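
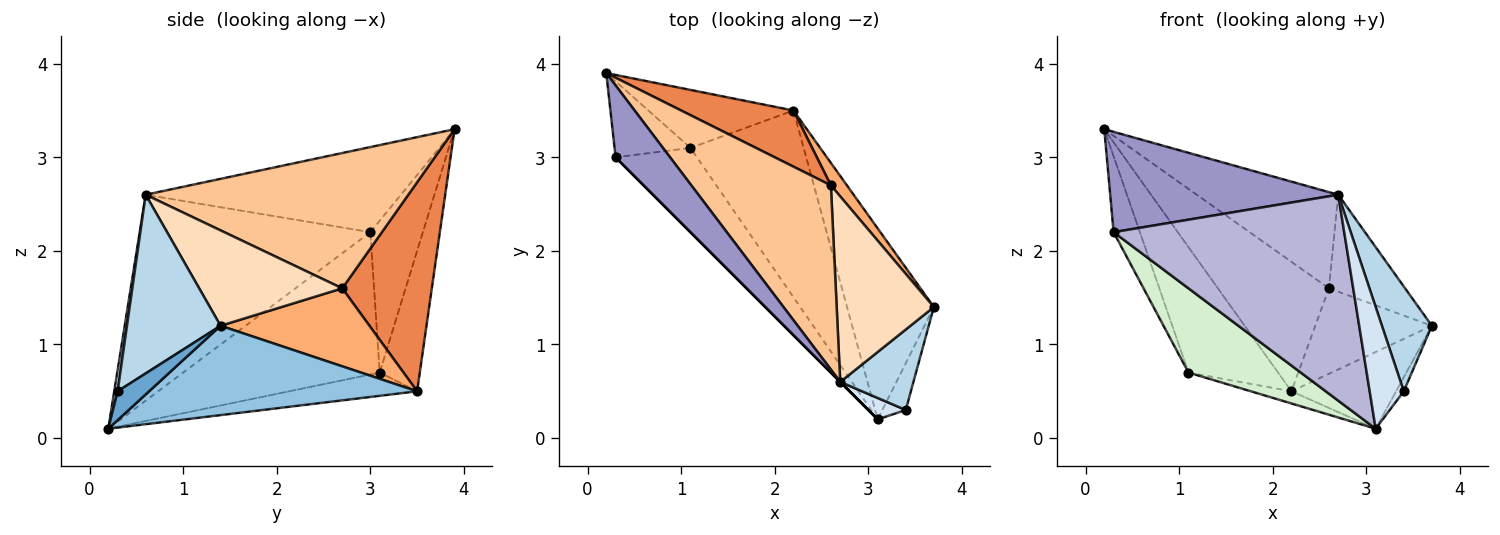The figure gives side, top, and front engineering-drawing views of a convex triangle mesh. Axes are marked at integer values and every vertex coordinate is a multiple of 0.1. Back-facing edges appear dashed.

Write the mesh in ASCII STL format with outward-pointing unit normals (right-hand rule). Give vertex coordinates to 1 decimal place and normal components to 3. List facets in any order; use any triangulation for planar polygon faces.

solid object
 facet normal 0.763 0.186 -0.619
  outer loop
   vertex 3.4 0.3 0.5
   vertex 3.1 0.2 0.1
   vertex 3.7 1.4 1.2
  endloop
 endfacet
 facet normal 0.691 0.270 -0.671
  outer loop
   vertex 2.2 3.5 0.5
   vertex 3.7 1.4 1.2
   vertex 3.1 0.2 0.1
  endloop
 endfacet
 facet normal 0.830 -0.443 0.340
  outer loop
   vertex 2.7 0.6 2.6
   vertex 3.4 0.3 0.5
   vertex 3.7 1.4 1.2
  endloop
 endfacet
 facet normal 0.097 -0.980 0.172
  outer loop
   vertex 2.7 0.6 2.6
   vertex 3.1 0.2 0.1
   vertex 3.4 0.3 0.5
  endloop
 endfacet
 facet normal 0.595 0.737 0.320
  outer loop
   vertex 2.6 2.7 1.6
   vertex 2.2 3.5 0.5
   vertex 0.2 3.9 3.3
  endloop
 endfacet
 facet normal 0.777 0.608 0.160
  outer loop
   vertex 2.6 2.7 1.6
   vertex 3.7 1.4 1.2
   vertex 2.2 3.5 0.5
  endloop
 endfacet
 facet normal 0.652 0.351 0.672
  outer loop
   vertex 2.6 2.7 1.6
   vertex 0.2 3.9 3.3
   vertex 2.7 0.6 2.6
  endloop
 endfacet
 facet normal 0.656 0.350 0.669
  outer loop
   vertex 2.6 2.7 1.6
   vertex 2.7 0.6 2.6
   vertex 3.7 1.4 1.2
  endloop
 endfacet
 facet normal -0.376 0.841 -0.389
  outer loop
   vertex 1.1 3.1 0.7
   vertex 0.2 3.9 3.3
   vertex 2.2 3.5 0.5
  endloop
 endfacet
 facet normal -0.201 0.064 -0.978
  outer loop
   vertex 1.1 3.1 0.7
   vertex 2.2 3.5 0.5
   vertex 3.1 0.2 0.1
  endloop
 endfacet
 facet normal -0.816 0.408 -0.408
  outer loop
   vertex 0.3 3.0 2.2
   vertex 0.2 3.9 3.3
   vertex 1.1 3.1 0.7
  endloop
 endfacet
 facet normal -0.778 -0.444 -0.444
  outer loop
   vertex 0.3 3.0 2.2
   vertex 1.1 3.1 0.7
   vertex 3.1 0.2 0.1
  endloop
 endfacet
 facet normal -0.673 -0.601 0.431
  outer loop
   vertex 0.3 3.0 2.2
   vertex 2.7 0.6 2.6
   vertex 0.2 3.9 3.3
  endloop
 endfacet
 facet normal -0.707 -0.707 0.000
  outer loop
   vertex 0.3 3.0 2.2
   vertex 3.1 0.2 0.1
   vertex 2.7 0.6 2.6
  endloop
 endfacet
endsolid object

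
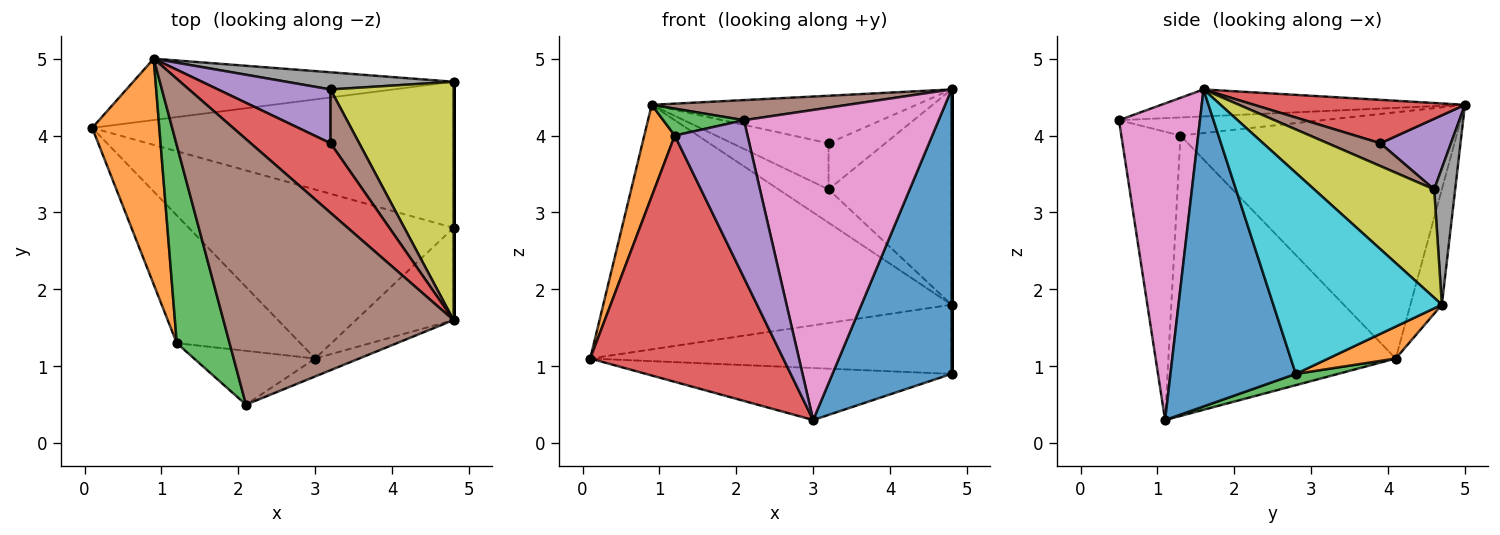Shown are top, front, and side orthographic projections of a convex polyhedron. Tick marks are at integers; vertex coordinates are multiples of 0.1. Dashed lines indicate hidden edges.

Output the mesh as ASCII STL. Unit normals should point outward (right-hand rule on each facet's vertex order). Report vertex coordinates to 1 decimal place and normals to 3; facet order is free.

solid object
 facet normal -0.087 0.966 -0.242
  outer loop
   vertex 0.9 5.0 4.4
   vertex 4.8 4.7 1.8
   vertex 0.1 4.1 1.1
  endloop
 endfacet
 facet normal -0.959 -0.106 0.261
  outer loop
   vertex 1.2 1.3 4.0
   vertex 0.9 5.0 4.4
   vertex 0.1 4.1 1.1
  endloop
 endfacet
 facet normal -0.322 -0.128 0.938
  outer loop
   vertex 1.2 1.3 4.0
   vertex 2.1 0.5 4.2
   vertex 0.9 5.0 4.4
  endloop
 endfacet
 facet normal -0.723 -0.614 -0.318
  outer loop
   vertex 1.2 1.3 4.0
   vertex 0.1 4.1 1.1
   vertex 3.0 1.1 0.3
  endloop
 endfacet
 facet normal -0.610 -0.750 -0.256
  outer loop
   vertex 1.2 1.3 4.0
   vertex 3.0 1.1 0.3
   vertex 2.1 0.5 4.2
  endloop
 endfacet
 facet normal -0.116 -0.075 0.990
  outer loop
   vertex 4.8 1.6 4.6
   vertex 0.9 5.0 4.4
   vertex 2.1 0.5 4.2
  endloop
 endfacet
 facet normal 0.384 -0.922 -0.053
  outer loop
   vertex 4.8 1.6 4.6
   vertex 2.1 0.5 4.2
   vertex 3.0 1.1 0.3
  endloop
 endfacet
 facet normal 0.350 0.833 0.429
  outer loop
   vertex 3.2 4.6 3.3
   vertex 4.8 4.7 1.8
   vertex 0.9 5.0 4.4
  endloop
 endfacet
 facet normal 0.547 0.561 0.621
  outer loop
   vertex 3.2 4.6 3.3
   vertex 4.8 1.6 4.6
   vertex 4.8 4.7 1.8
  endloop
 endfacet
 facet normal 1.000 0.000 0.000
  outer loop
   vertex 4.8 2.8 0.9
   vertex 4.8 4.7 1.8
   vertex 4.8 1.6 4.6
  endloop
 endfacet
 facet normal 0.708 -0.672 -0.218
  outer loop
   vertex 4.8 2.8 0.9
   vertex 4.8 1.6 4.6
   vertex 3.0 1.1 0.3
  endloop
 endfacet
 facet normal 0.080 0.427 -0.901
  outer loop
   vertex 4.8 2.8 0.9
   vertex 0.1 4.1 1.1
   vertex 4.8 4.7 1.8
  endloop
 endfacet
 facet normal 0.041 0.294 -0.955
  outer loop
   vertex 4.8 2.8 0.9
   vertex 3.0 1.1 0.3
   vertex 0.1 4.1 1.1
  endloop
 endfacet
 facet normal 0.410 0.514 0.753
  outer loop
   vertex 3.2 3.9 3.9
   vertex 0.9 5.0 4.4
   vertex 4.8 1.6 4.6
  endloop
 endfacet
 facet normal 0.430 0.588 0.685
  outer loop
   vertex 3.2 3.9 3.9
   vertex 3.2 4.6 3.3
   vertex 0.9 5.0 4.4
  endloop
 endfacet
 facet normal 0.517 0.557 0.650
  outer loop
   vertex 3.2 3.9 3.9
   vertex 4.8 1.6 4.6
   vertex 3.2 4.6 3.3
  endloop
 endfacet
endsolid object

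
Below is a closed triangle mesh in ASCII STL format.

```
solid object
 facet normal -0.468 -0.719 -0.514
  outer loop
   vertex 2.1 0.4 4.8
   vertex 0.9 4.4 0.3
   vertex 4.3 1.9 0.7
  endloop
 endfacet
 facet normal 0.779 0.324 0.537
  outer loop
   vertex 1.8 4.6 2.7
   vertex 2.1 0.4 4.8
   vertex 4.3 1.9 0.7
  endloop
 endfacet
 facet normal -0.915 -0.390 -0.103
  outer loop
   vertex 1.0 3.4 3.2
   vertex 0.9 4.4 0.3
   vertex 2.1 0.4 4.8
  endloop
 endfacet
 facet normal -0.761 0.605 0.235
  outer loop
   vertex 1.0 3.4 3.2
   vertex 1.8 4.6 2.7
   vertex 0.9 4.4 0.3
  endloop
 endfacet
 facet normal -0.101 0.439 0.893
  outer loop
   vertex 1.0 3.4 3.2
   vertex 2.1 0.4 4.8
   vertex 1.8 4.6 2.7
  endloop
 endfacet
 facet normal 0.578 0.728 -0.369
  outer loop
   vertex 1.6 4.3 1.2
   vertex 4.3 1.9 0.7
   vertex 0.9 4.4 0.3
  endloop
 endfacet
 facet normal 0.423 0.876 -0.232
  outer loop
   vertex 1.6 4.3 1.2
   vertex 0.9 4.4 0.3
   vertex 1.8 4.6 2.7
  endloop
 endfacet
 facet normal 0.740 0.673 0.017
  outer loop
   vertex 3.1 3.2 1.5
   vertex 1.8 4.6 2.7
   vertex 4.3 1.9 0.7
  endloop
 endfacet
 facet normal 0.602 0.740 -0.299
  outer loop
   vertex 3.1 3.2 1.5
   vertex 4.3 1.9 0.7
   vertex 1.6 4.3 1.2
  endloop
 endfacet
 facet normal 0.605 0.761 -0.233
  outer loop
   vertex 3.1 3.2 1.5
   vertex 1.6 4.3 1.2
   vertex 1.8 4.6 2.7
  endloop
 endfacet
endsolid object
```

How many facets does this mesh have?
10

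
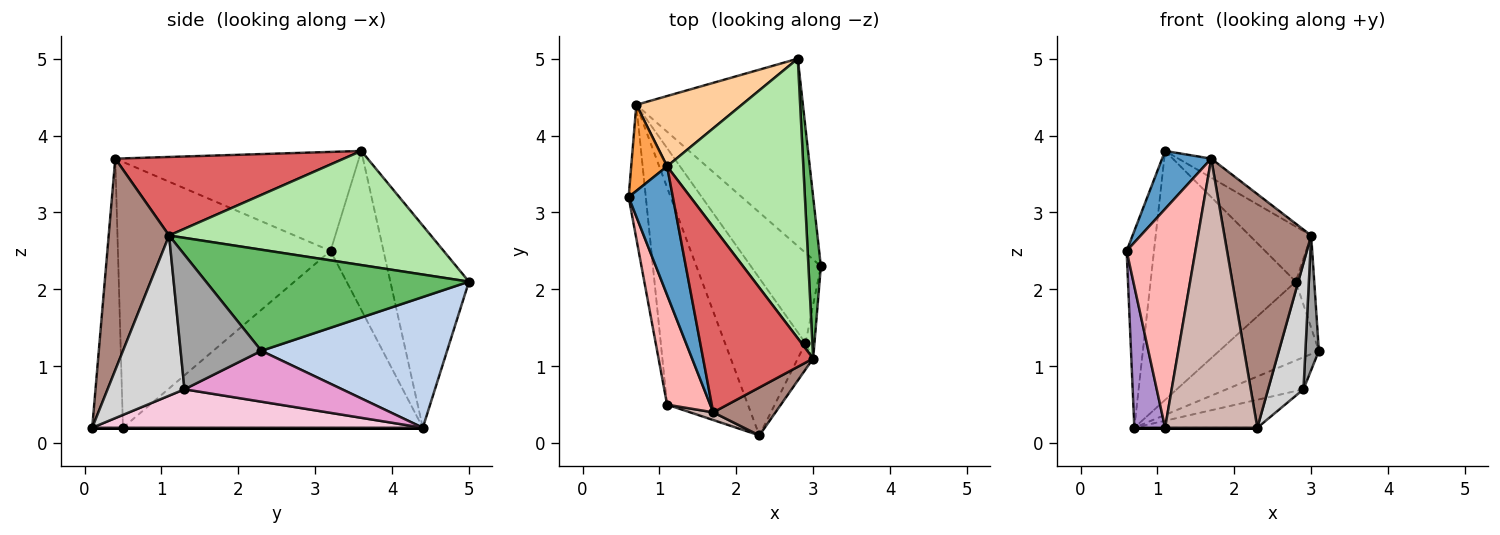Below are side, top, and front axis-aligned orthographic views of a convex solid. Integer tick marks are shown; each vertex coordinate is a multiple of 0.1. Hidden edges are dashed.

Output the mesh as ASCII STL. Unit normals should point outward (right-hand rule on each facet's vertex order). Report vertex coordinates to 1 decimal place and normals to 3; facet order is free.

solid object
 facet normal -0.898 -0.181 0.401
  outer loop
   vertex 1.7 0.4 3.7
   vertex 1.1 3.6 3.8
   vertex 0.6 3.2 2.5
  endloop
 endfacet
 facet normal 0.586 0.314 -0.747
  outer loop
   vertex 0.7 4.4 0.2
   vertex 2.8 5.0 2.1
   vertex 3.1 2.3 1.2
  endloop
 endfacet
 facet normal -0.871 0.450 0.197
  outer loop
   vertex 0.7 4.4 0.2
   vertex 0.6 3.2 2.5
   vertex 1.1 3.6 3.8
  endloop
 endfacet
 facet normal -0.462 0.854 0.241
  outer loop
   vertex 0.7 4.4 0.2
   vertex 1.1 3.6 3.8
   vertex 2.8 5.0 2.1
  endloop
 endfacet
 facet normal 0.990 0.069 0.122
  outer loop
   vertex 3.0 1.1 2.7
   vertex 3.1 2.3 1.2
   vertex 2.8 5.0 2.1
  endloop
 endfacet
 facet normal 0.635 0.149 0.758
  outer loop
   vertex 3.0 1.1 2.7
   vertex 2.8 5.0 2.1
   vertex 1.1 3.6 3.8
  endloop
 endfacet
 facet normal 0.579 0.083 0.811
  outer loop
   vertex 3.0 1.1 2.7
   vertex 1.1 3.6 3.8
   vertex 1.7 0.4 3.7
  endloop
 endfacet
 facet normal -0.940 -0.304 0.153
  outer loop
   vertex 1.1 0.5 0.2
   vertex 1.7 0.4 3.7
   vertex 0.6 3.2 2.5
  endloop
 endfacet
 facet normal -0.990 -0.102 -0.096
  outer loop
   vertex 1.1 0.5 0.2
   vertex 0.6 3.2 2.5
   vertex 0.7 4.4 0.2
  endloop
 endfacet
 facet normal 0.000 0.000 -1.000
  outer loop
   vertex 2.3 0.1 0.2
   vertex 1.1 0.5 0.2
   vertex 0.7 4.4 0.2
  endloop
 endfacet
 facet normal 0.563 -0.809 0.166
  outer loop
   vertex 2.3 0.1 0.2
   vertex 3.0 1.1 2.7
   vertex 1.7 0.4 3.7
  endloop
 endfacet
 facet normal -0.316 -0.948 0.027
  outer loop
   vertex 2.3 0.1 0.2
   vertex 1.7 0.4 3.7
   vertex 1.1 0.5 0.2
  endloop
 endfacet
 facet normal 0.565 0.276 -0.778
  outer loop
   vertex 2.9 1.3 0.7
   vertex 0.7 4.4 0.2
   vertex 3.1 2.3 1.2
  endloop
 endfacet
 facet normal 0.426 0.158 -0.891
  outer loop
   vertex 2.9 1.3 0.7
   vertex 2.3 0.1 0.2
   vertex 0.7 4.4 0.2
  endloop
 endfacet
 facet normal 0.984 -0.164 -0.066
  outer loop
   vertex 2.9 1.3 0.7
   vertex 3.1 2.3 1.2
   vertex 3.0 1.1 2.7
  endloop
 endfacet
 facet normal 0.905 -0.416 -0.087
  outer loop
   vertex 2.9 1.3 0.7
   vertex 3.0 1.1 2.7
   vertex 2.3 0.1 0.2
  endloop
 endfacet
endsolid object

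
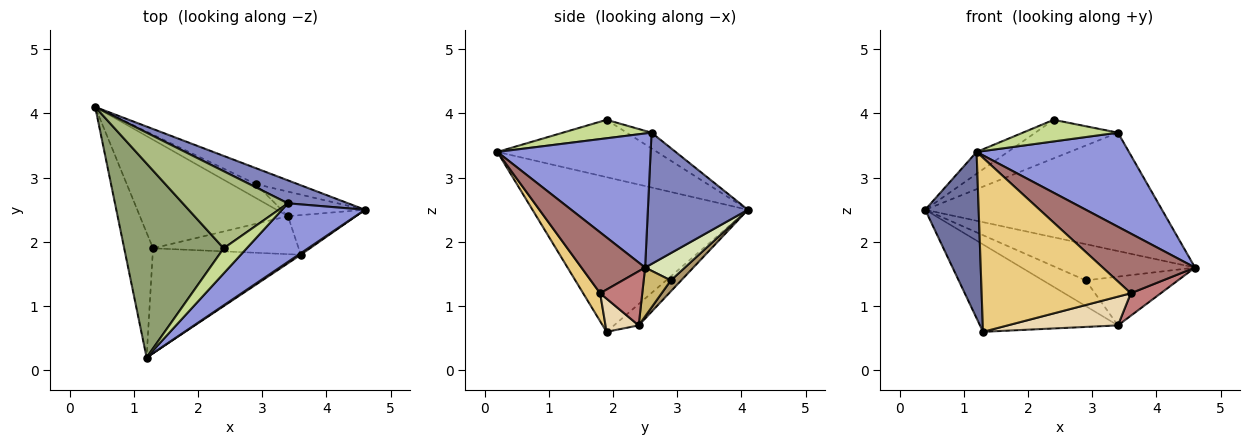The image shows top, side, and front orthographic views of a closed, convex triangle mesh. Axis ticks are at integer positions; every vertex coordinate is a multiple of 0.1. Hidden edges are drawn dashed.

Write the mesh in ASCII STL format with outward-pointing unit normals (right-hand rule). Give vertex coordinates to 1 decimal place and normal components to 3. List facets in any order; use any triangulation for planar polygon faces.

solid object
 facet normal -0.955 -0.237 -0.178
  outer loop
   vertex 1.3 1.9 0.6
   vertex 1.2 0.2 3.4
   vertex 0.4 4.1 2.5
  endloop
 endfacet
 facet normal 0.383 0.907 0.176
  outer loop
   vertex 3.4 2.6 3.7
   vertex 4.6 2.5 1.6
   vertex 0.4 4.1 2.5
  endloop
 endfacet
 facet normal 0.649 -0.646 0.402
  outer loop
   vertex 3.4 2.6 3.7
   vertex 1.2 0.2 3.4
   vertex 4.6 2.5 1.6
  endloop
 endfacet
 facet normal -0.111 0.623 -0.774
  outer loop
   vertex 3.4 2.4 0.7
   vertex 1.3 1.9 0.6
   vertex 0.4 4.1 2.5
  endloop
 endfacet
 facet normal -0.497 0.097 0.862
  outer loop
   vertex 2.4 1.9 3.9
   vertex 0.4 4.1 2.5
   vertex 1.2 0.2 3.4
  endloop
 endfacet
 facet normal -0.133 0.443 0.886
  outer loop
   vertex 2.4 1.9 3.9
   vertex 3.4 2.6 3.7
   vertex 0.4 4.1 2.5
  endloop
 endfacet
 facet normal 0.520 -0.557 0.648
  outer loop
   vertex 2.4 1.9 3.9
   vertex 1.2 0.2 3.4
   vertex 3.4 2.6 3.7
  endloop
 endfacet
 facet normal 0.254 0.886 -0.389
  outer loop
   vertex 2.9 2.9 1.4
   vertex 0.4 4.1 2.5
   vertex 4.6 2.5 1.6
  endloop
 endfacet
 facet normal 0.208 0.860 -0.466
  outer loop
   vertex 2.9 2.9 1.4
   vertex 3.4 2.4 0.7
   vertex 0.4 4.1 2.5
  endloop
 endfacet
 facet normal 0.254 0.864 -0.435
  outer loop
   vertex 2.9 2.9 1.4
   vertex 4.6 2.5 1.6
   vertex 3.4 2.4 0.7
  endloop
 endfacet
 facet normal 0.097 -0.852 -0.514
  outer loop
   vertex 3.6 1.8 1.2
   vertex 1.2 0.2 3.4
   vertex 1.3 1.9 0.6
  endloop
 endfacet
 facet normal 0.179 -0.594 -0.784
  outer loop
   vertex 3.6 1.8 1.2
   vertex 1.3 1.9 0.6
   vertex 3.4 2.4 0.7
  endloop
 endfacet
 facet normal 0.568 -0.823 0.021
  outer loop
   vertex 3.6 1.8 1.2
   vertex 4.6 2.5 1.6
   vertex 1.2 0.2 3.4
  endloop
 endfacet
 facet normal 0.570 -0.406 -0.715
  outer loop
   vertex 3.6 1.8 1.2
   vertex 3.4 2.4 0.7
   vertex 4.6 2.5 1.6
  endloop
 endfacet
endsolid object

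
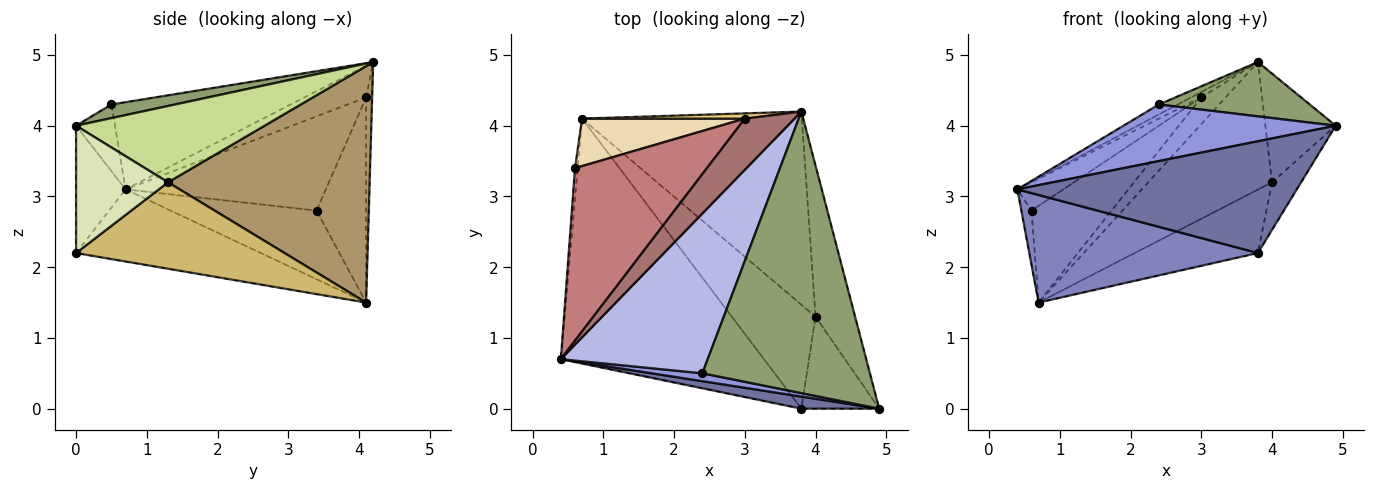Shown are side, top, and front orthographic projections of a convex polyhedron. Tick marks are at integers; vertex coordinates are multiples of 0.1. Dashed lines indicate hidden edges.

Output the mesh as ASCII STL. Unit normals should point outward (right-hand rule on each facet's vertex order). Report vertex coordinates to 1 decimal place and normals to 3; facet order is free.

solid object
 facet normal -0.174 -0.979 0.106
  outer loop
   vertex 3.8 0.0 2.2
   vertex 4.9 0.0 4.0
   vertex 0.4 0.7 3.1
  endloop
 endfacet
 facet normal -0.309 -0.382 -0.871
  outer loop
   vertex 3.8 0.0 2.2
   vertex 0.4 0.7 3.1
   vertex 0.7 4.1 1.5
  endloop
 endfacet
 facet normal -0.179 -0.975 0.135
  outer loop
   vertex 2.4 0.5 4.3
   vertex 0.4 0.7 3.1
   vertex 4.9 0.0 4.0
  endloop
 endfacet
 facet normal -0.510 0.054 0.859
  outer loop
   vertex 2.4 0.5 4.3
   vertex 3.8 4.2 4.9
   vertex 0.4 0.7 3.1
  endloop
 endfacet
 facet normal 0.080 -0.189 0.979
  outer loop
   vertex 2.4 0.5 4.3
   vertex 4.9 0.0 4.0
   vertex 3.8 4.2 4.9
  endloop
 endfacet
 facet normal -0.997 0.069 -0.039
  outer loop
   vertex 0.6 3.4 2.8
   vertex 0.7 4.1 1.5
   vertex 0.4 0.7 3.1
  endloop
 endfacet
 facet normal 0.843 0.314 -0.437
  outer loop
   vertex 4.0 1.3 3.2
   vertex 3.8 4.2 4.9
   vertex 4.9 0.0 4.0
  endloop
 endfacet
 facet normal 0.824 0.261 -0.503
  outer loop
   vertex 4.0 1.3 3.2
   vertex 4.9 0.0 4.0
   vertex 3.8 0.0 2.2
  endloop
 endfacet
 facet normal 0.668 0.410 -0.621
  outer loop
   vertex 4.0 1.3 3.2
   vertex 0.7 4.1 1.5
   vertex 3.8 4.2 4.9
  endloop
 endfacet
 facet normal 0.661 0.391 -0.640
  outer loop
   vertex 4.0 1.3 3.2
   vertex 3.8 0.0 2.2
   vertex 0.7 4.1 1.5
  endloop
 endfacet
 facet normal -0.236 0.953 0.187
  outer loop
   vertex 3.0 4.1 4.4
   vertex 3.8 4.2 4.9
   vertex 0.7 4.1 1.5
  endloop
 endfacet
 facet normal -0.486 0.785 0.385
  outer loop
   vertex 3.0 4.1 4.4
   vertex 0.7 4.1 1.5
   vertex 0.6 3.4 2.8
  endloop
 endfacet
 facet normal -0.536 0.089 0.840
  outer loop
   vertex 3.0 4.1 4.4
   vertex 0.4 0.7 3.1
   vertex 3.8 4.2 4.9
  endloop
 endfacet
 facet normal -0.576 0.132 0.806
  outer loop
   vertex 3.0 4.1 4.4
   vertex 0.6 3.4 2.8
   vertex 0.4 0.7 3.1
  endloop
 endfacet
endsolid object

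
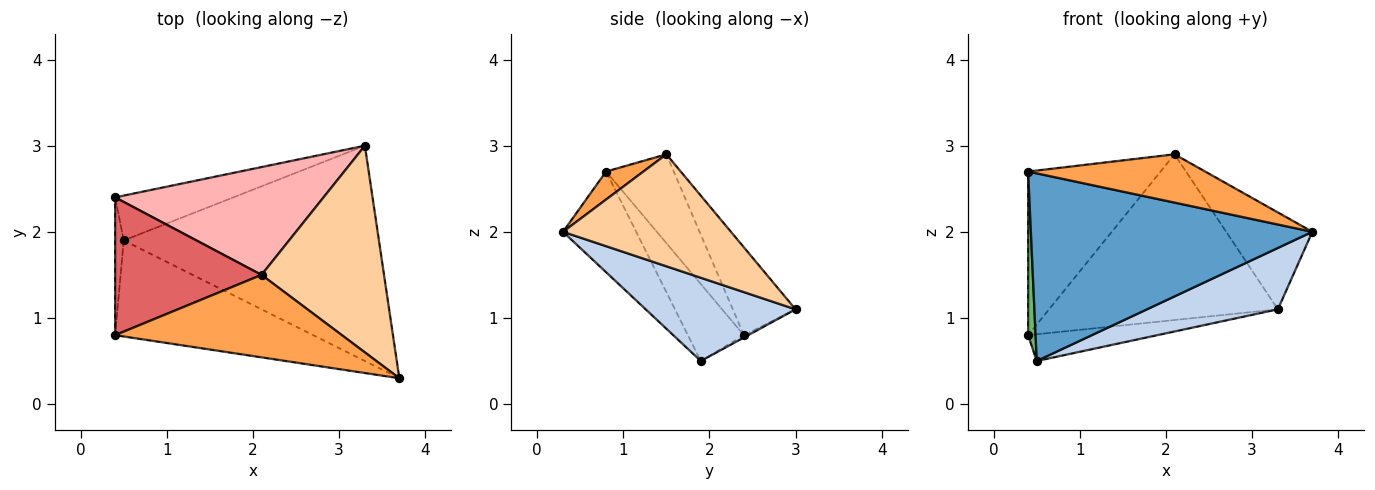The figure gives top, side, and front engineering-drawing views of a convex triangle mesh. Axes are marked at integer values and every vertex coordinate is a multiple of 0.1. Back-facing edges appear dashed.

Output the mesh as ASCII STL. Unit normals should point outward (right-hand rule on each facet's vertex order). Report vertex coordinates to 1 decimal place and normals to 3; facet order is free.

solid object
 facet normal -0.226 -0.867 -0.444
  outer loop
   vertex 0.5 1.9 0.5
   vertex 3.7 0.3 2.0
   vertex 0.4 0.8 2.7
  endloop
 endfacet
 facet normal 0.299 -0.262 -0.918
  outer loop
   vertex 0.5 1.9 0.5
   vertex 3.3 3.0 1.1
   vertex 3.7 0.3 2.0
  endloop
 endfacet
 facet normal 0.106 -0.502 0.858
  outer loop
   vertex 2.1 1.5 2.9
   vertex 0.4 0.8 2.7
   vertex 3.7 0.3 2.0
  endloop
 endfacet
 facet normal 0.638 0.327 0.698
  outer loop
   vertex 2.1 1.5 2.9
   vertex 3.7 0.3 2.0
   vertex 3.3 3.0 1.1
  endloop
 endfacet
 facet normal -0.985 -0.131 -0.110
  outer loop
   vertex 0.4 2.4 0.8
   vertex 0.5 1.9 0.5
   vertex 0.4 0.8 2.7
  endloop
 endfacet
 facet normal -0.017 0.512 -0.859
  outer loop
   vertex 0.4 2.4 0.8
   vertex 3.3 3.0 1.1
   vertex 0.5 1.9 0.5
  endloop
 endfacet
 facet normal -0.364 0.712 0.600
  outer loop
   vertex 0.4 2.4 0.8
   vertex 0.4 0.8 2.7
   vertex 2.1 1.5 2.9
  endloop
 endfacet
 facet normal -0.224 0.817 0.531
  outer loop
   vertex 0.4 2.4 0.8
   vertex 2.1 1.5 2.9
   vertex 3.3 3.0 1.1
  endloop
 endfacet
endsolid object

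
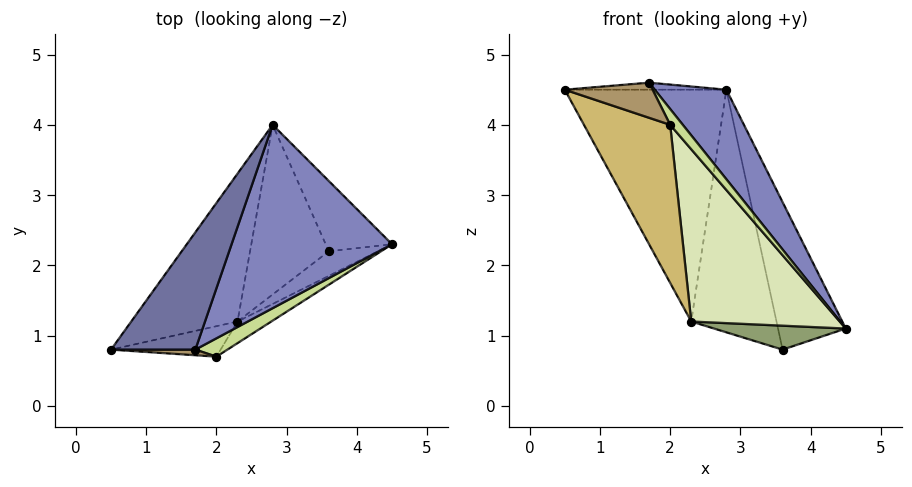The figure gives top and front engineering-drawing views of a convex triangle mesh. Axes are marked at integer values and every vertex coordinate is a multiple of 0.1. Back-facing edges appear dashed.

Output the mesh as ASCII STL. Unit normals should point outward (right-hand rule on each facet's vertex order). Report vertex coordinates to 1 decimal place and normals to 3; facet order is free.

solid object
 facet normal -0.083 0.060 0.995
  outer loop
   vertex 1.7 0.8 4.6
   vertex 2.8 4.0 4.5
   vertex 0.5 0.8 4.5
  endloop
 endfacet
 facet normal 0.805 -0.260 0.533
  outer loop
   vertex 1.7 0.8 4.6
   vertex 4.5 2.3 1.1
   vertex 2.8 4.0 4.5
  endloop
 endfacet
 facet normal -0.761 0.547 -0.349
  outer loop
   vertex 2.3 1.2 1.2
   vertex 0.5 0.8 4.5
   vertex 2.8 4.0 4.5
  endloop
 endfacet
 facet normal 0.043 0.902 -0.430
  outer loop
   vertex 3.6 2.2 0.8
   vertex 2.8 4.0 4.5
   vertex 4.5 2.3 1.1
  endloop
 endfacet
 facet normal 0.302 -0.665 -0.683
  outer loop
   vertex 3.6 2.2 0.8
   vertex 4.5 2.3 1.1
   vertex 2.3 1.2 1.2
  endloop
 endfacet
 facet normal -0.628 0.638 -0.446
  outer loop
   vertex 3.6 2.2 0.8
   vertex 2.3 1.2 1.2
   vertex 2.8 4.0 4.5
  endloop
 endfacet
 facet normal 0.792 -0.399 0.462
  outer loop
   vertex 2.0 0.7 4.0
   vertex 4.5 2.3 1.1
   vertex 1.7 0.8 4.6
  endloop
 endfacet
 facet normal 0.440 -0.891 -0.112
  outer loop
   vertex 2.0 0.7 4.0
   vertex 2.3 1.2 1.2
   vertex 4.5 2.3 1.1
  endloop
 endfacet
 facet normal -0.013 -0.987 0.158
  outer loop
   vertex 2.0 0.7 4.0
   vertex 1.7 0.8 4.6
   vertex 0.5 0.8 4.5
  endloop
 endfacet
 facet normal -0.127 -0.974 -0.188
  outer loop
   vertex 2.0 0.7 4.0
   vertex 0.5 0.8 4.5
   vertex 2.3 1.2 1.2
  endloop
 endfacet
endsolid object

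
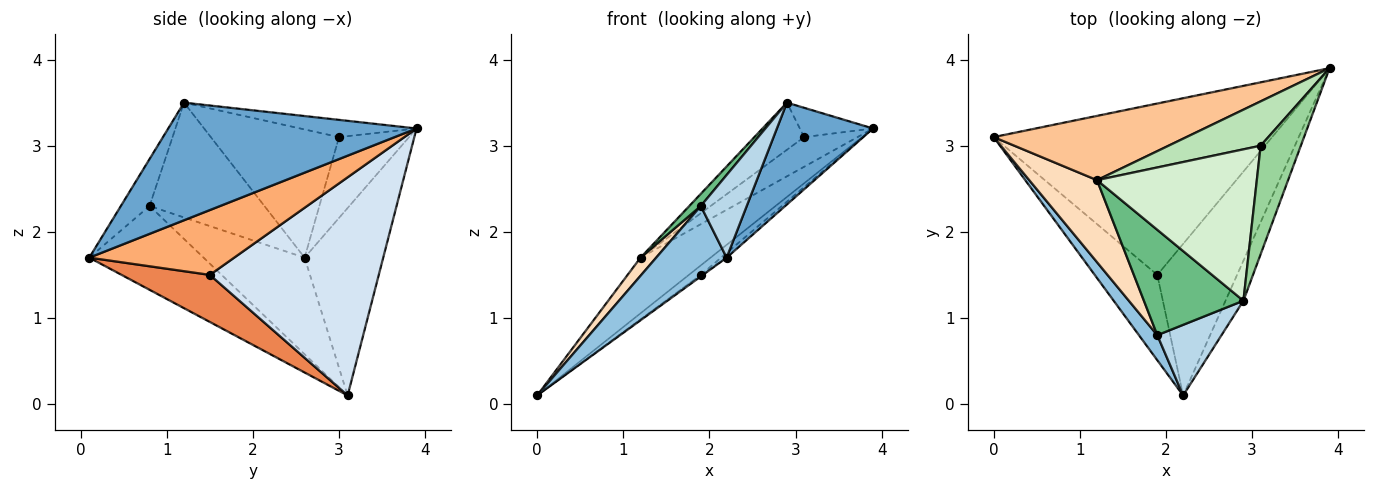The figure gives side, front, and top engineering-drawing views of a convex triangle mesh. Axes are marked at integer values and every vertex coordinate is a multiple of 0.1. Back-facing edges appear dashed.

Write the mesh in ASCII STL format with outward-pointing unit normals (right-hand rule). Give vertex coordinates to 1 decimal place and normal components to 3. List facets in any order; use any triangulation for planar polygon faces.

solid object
 facet normal 0.923 -0.358 -0.141
  outer loop
   vertex 2.9 1.2 3.5
   vertex 2.2 0.1 1.7
   vertex 3.9 3.9 3.2
  endloop
 endfacet
 facet normal -0.837 -0.516 0.183
  outer loop
   vertex 1.9 0.8 2.3
   vertex 0.0 3.1 0.1
   vertex 2.2 0.1 1.7
  endloop
 endfacet
 facet normal -0.429 -0.687 0.587
  outer loop
   vertex 1.9 0.8 2.3
   vertex 2.2 0.1 1.7
   vertex 2.9 1.2 3.5
  endloop
 endfacet
 facet normal 0.616 0.044 -0.786
  outer loop
   vertex 1.9 1.5 1.5
   vertex 0.0 3.1 0.1
   vertex 3.9 3.9 3.2
  endloop
 endfacet
 facet normal 0.601 0.015 -0.799
  outer loop
   vertex 1.9 1.5 1.5
   vertex 2.2 0.1 1.7
   vertex 0.0 3.1 0.1
  endloop
 endfacet
 facet normal 0.630 0.024 -0.776
  outer loop
   vertex 1.9 1.5 1.5
   vertex 3.9 3.9 3.2
   vertex 2.2 0.1 1.7
  endloop
 endfacet
 facet normal -0.592 0.527 0.609
  outer loop
   vertex 1.2 2.6 1.7
   vertex 3.9 3.9 3.2
   vertex 0.0 3.1 0.1
  endloop
 endfacet
 facet normal -0.812 -0.126 0.570
  outer loop
   vertex 1.2 2.6 1.7
   vertex 0.0 3.1 0.1
   vertex 1.9 0.8 2.3
  endloop
 endfacet
 facet normal -0.754 -0.075 0.653
  outer loop
   vertex 1.2 2.6 1.7
   vertex 1.9 0.8 2.3
   vertex 2.9 1.2 3.5
  endloop
 endfacet
 facet normal -0.382 0.241 0.892
  outer loop
   vertex 3.1 3.0 3.1
   vertex 2.9 1.2 3.5
   vertex 3.9 3.9 3.2
  endloop
 endfacet
 facet normal -0.589 0.449 0.671
  outer loop
   vertex 3.1 3.0 3.1
   vertex 3.9 3.9 3.2
   vertex 1.2 2.6 1.7
  endloop
 endfacet
 facet normal -0.608 0.236 0.758
  outer loop
   vertex 3.1 3.0 3.1
   vertex 1.2 2.6 1.7
   vertex 2.9 1.2 3.5
  endloop
 endfacet
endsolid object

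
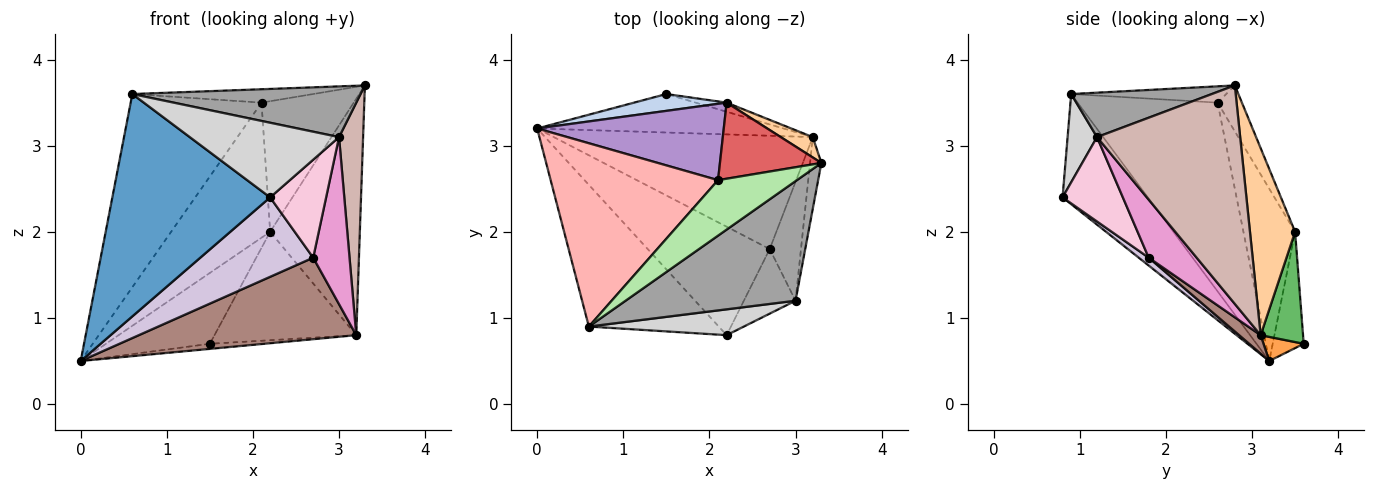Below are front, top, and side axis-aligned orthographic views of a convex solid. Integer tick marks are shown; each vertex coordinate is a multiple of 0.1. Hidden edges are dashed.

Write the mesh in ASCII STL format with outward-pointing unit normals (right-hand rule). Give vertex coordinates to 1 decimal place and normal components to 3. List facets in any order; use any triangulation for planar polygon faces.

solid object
 facet normal -0.415 -0.767 -0.489
  outer loop
   vertex 0.6 0.9 3.6
   vertex 0.0 3.2 0.5
   vertex 2.2 0.8 2.4
  endloop
 endfacet
 facet normal -0.279 0.934 0.222
  outer loop
   vertex 2.2 3.5 2.0
   vertex 1.5 3.6 0.7
   vertex 0.0 3.2 0.5
  endloop
 endfacet
 facet normal 0.097 0.131 -0.987
  outer loop
   vertex 3.2 3.1 0.8
   vertex 0.0 3.2 0.5
   vertex 1.5 3.6 0.7
  endloop
 endfacet
 facet normal 0.448 0.891 0.077
  outer loop
   vertex 3.2 3.1 0.8
   vertex 2.2 3.5 2.0
   vertex 3.3 2.8 3.7
  endloop
 endfacet
 facet normal 0.286 0.955 -0.080
  outer loop
   vertex 3.2 3.1 0.8
   vertex 1.5 3.6 0.7
   vertex 2.2 3.5 2.0
  endloop
 endfacet
 facet normal -0.197 0.230 0.953
  outer loop
   vertex 2.1 2.6 3.5
   vertex 0.6 0.9 3.6
   vertex 3.3 2.8 3.7
  endloop
 endfacet
 facet normal -0.222 0.843 0.491
  outer loop
   vertex 2.1 2.6 3.5
   vertex 3.3 2.8 3.7
   vertex 2.2 3.5 2.0
  endloop
 endfacet
 facet normal -0.613 0.573 0.544
  outer loop
   vertex 2.1 2.6 3.5
   vertex 0.0 3.2 0.5
   vertex 0.6 0.9 3.6
  endloop
 endfacet
 facet normal -0.414 0.793 0.448
  outer loop
   vertex 2.1 2.6 3.5
   vertex 2.2 3.5 2.0
   vertex 0.0 3.2 0.5
  endloop
 endfacet
 facet normal 0.052 -0.590 -0.806
  outer loop
   vertex 2.7 1.8 1.7
   vertex 2.2 0.8 2.4
   vertex 0.0 3.2 0.5
  endloop
 endfacet
 facet normal 0.058 -0.583 -0.810
  outer loop
   vertex 2.7 1.8 1.7
   vertex 0.0 3.2 0.5
   vertex 3.2 3.1 0.8
  endloop
 endfacet
 facet normal 0.985 -0.166 -0.051
  outer loop
   vertex 3.0 1.2 3.1
   vertex 3.2 3.1 0.8
   vertex 3.3 2.8 3.7
  endloop
 endfacet
 facet normal 0.732 -0.555 -0.395
  outer loop
   vertex 3.0 1.2 3.1
   vertex 2.7 1.8 1.7
   vertex 3.2 3.1 0.8
  endloop
 endfacet
 facet normal 0.669 -0.621 -0.409
  outer loop
   vertex 3.0 1.2 3.1
   vertex 2.2 0.8 2.4
   vertex 2.7 1.8 1.7
  endloop
 endfacet
 facet normal 0.234 -0.380 0.895
  outer loop
   vertex 3.0 1.2 3.1
   vertex 3.3 2.8 3.7
   vertex 0.6 0.9 3.6
  endloop
 endfacet
 facet normal 0.183 -0.929 0.322
  outer loop
   vertex 3.0 1.2 3.1
   vertex 0.6 0.9 3.6
   vertex 2.2 0.8 2.4
  endloop
 endfacet
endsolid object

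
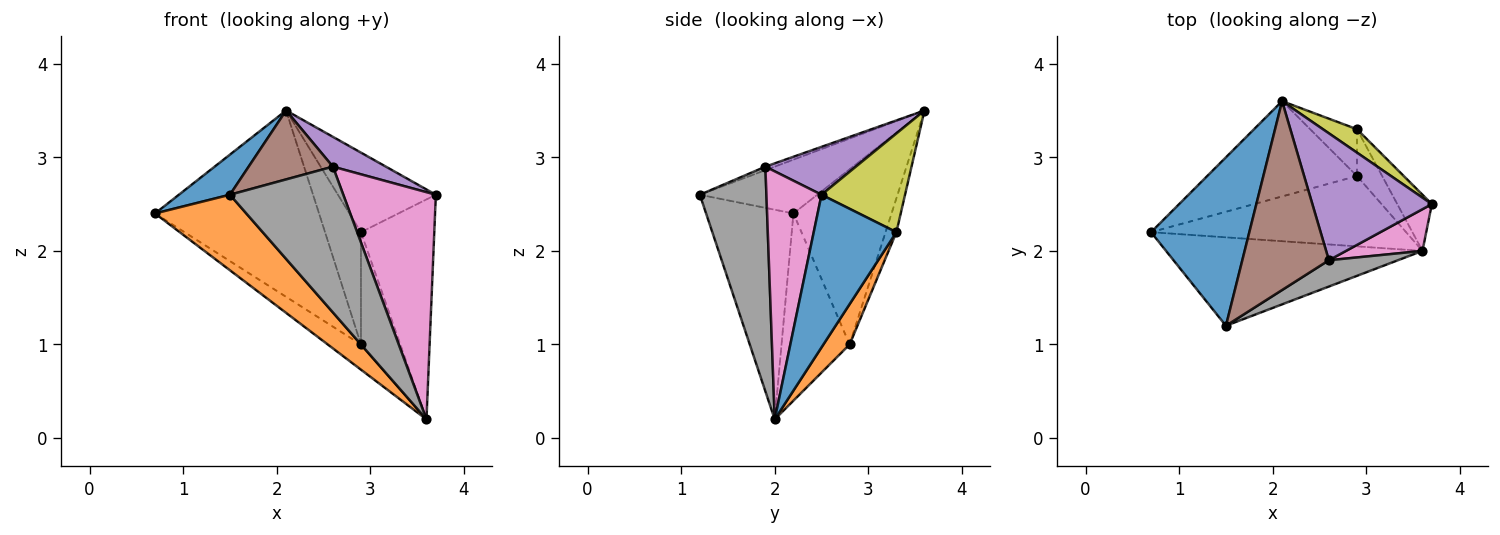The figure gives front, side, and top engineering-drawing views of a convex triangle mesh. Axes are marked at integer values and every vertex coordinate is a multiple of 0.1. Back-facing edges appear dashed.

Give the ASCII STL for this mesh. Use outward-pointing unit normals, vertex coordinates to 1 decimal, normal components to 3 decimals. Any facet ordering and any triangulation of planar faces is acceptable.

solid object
 facet normal -0.470 -0.204 0.859
  outer loop
   vertex 1.5 1.2 2.6
   vertex 2.1 3.6 3.5
   vertex 0.7 2.2 2.4
  endloop
 endfacet
 facet normal -0.528 -0.552 -0.646
  outer loop
   vertex 1.5 1.2 2.6
   vertex 0.7 2.2 2.4
   vertex 3.6 2.0 0.2
  endloop
 endfacet
 facet normal -0.470 0.786 -0.402
  outer loop
   vertex 2.9 2.8 1.0
   vertex 0.7 2.2 2.4
   vertex 2.1 3.6 3.5
  endloop
 endfacet
 facet normal -0.569 0.277 -0.775
  outer loop
   vertex 2.9 2.8 1.0
   vertex 3.6 2.0 0.2
   vertex 0.7 2.2 2.4
  endloop
 endfacet
 facet normal 0.364 -0.213 0.907
  outer loop
   vertex 2.6 1.9 2.9
   vertex 3.7 2.5 2.6
   vertex 2.1 3.6 3.5
  endloop
 endfacet
 facet normal -0.038 -0.343 0.939
  outer loop
   vertex 2.6 1.9 2.9
   vertex 2.1 3.6 3.5
   vertex 1.5 1.2 2.6
  endloop
 endfacet
 facet normal 0.505 -0.849 0.156
  outer loop
   vertex 2.6 1.9 2.9
   vertex 3.6 2.0 0.2
   vertex 3.7 2.5 2.6
  endloop
 endfacet
 facet normal 0.500 -0.852 0.154
  outer loop
   vertex 2.6 1.9 2.9
   vertex 1.5 1.2 2.6
   vertex 3.6 2.0 0.2
  endloop
 endfacet
 facet normal 0.633 0.742 0.218
  outer loop
   vertex 2.9 3.3 2.2
   vertex 2.1 3.6 3.5
   vertex 3.7 2.5 2.6
  endloop
 endfacet
 facet normal -0.269 0.889 -0.370
  outer loop
   vertex 2.9 3.3 2.2
   vertex 2.9 2.8 1.0
   vertex 2.1 3.6 3.5
  endloop
 endfacet
 facet normal 0.738 0.654 -0.167
  outer loop
   vertex 2.9 3.3 2.2
   vertex 3.7 2.5 2.6
   vertex 3.6 2.0 0.2
  endloop
 endfacet
 facet normal 0.524 0.786 -0.328
  outer loop
   vertex 2.9 3.3 2.2
   vertex 3.6 2.0 0.2
   vertex 2.9 2.8 1.0
  endloop
 endfacet
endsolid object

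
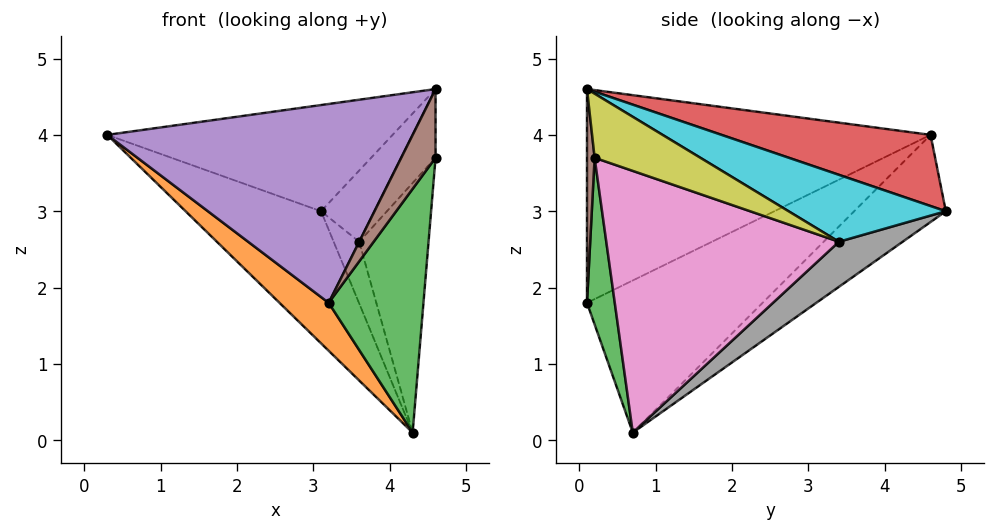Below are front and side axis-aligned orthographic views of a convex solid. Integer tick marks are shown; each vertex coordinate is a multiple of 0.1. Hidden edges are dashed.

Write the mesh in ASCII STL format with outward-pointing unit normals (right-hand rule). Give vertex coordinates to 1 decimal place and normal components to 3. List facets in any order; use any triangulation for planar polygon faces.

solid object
 facet normal -0.325 0.481 -0.814
  outer loop
   vertex 4.3 0.7 0.1
   vertex 0.3 4.6 4.0
   vertex 3.1 4.8 3.0
  endloop
 endfacet
 facet normal -0.782 -0.219 -0.583
  outer loop
   vertex 3.2 0.1 1.8
   vertex 0.3 4.6 4.0
   vertex 4.3 0.7 0.1
  endloop
 endfacet
 facet normal 0.278 -0.948 -0.155
  outer loop
   vertex 3.2 0.1 1.8
   vertex 4.3 0.7 0.1
   vertex 4.6 0.2 3.7
  endloop
 endfacet
 facet normal 0.285 0.389 0.876
  outer loop
   vertex 4.6 0.1 4.6
   vertex 3.1 4.8 3.0
   vertex 0.3 4.6 4.0
  endloop
 endfacet
 facet normal -0.700 -0.622 0.350
  outer loop
   vertex 4.6 0.1 4.6
   vertex 0.3 4.6 4.0
   vertex 3.2 0.1 1.8
  endloop
 endfacet
 facet normal 0.216 -0.970 -0.108
  outer loop
   vertex 4.6 0.1 4.6
   vertex 3.2 0.1 1.8
   vertex 4.6 0.2 3.7
  endloop
 endfacet
 facet normal 0.958 0.285 -0.040
  outer loop
   vertex 3.6 3.4 2.6
   vertex 4.6 0.2 3.7
   vertex 4.3 0.7 0.1
  endloop
 endfacet
 facet normal 0.919 0.368 -0.141
  outer loop
   vertex 3.6 3.4 2.6
   vertex 4.3 0.7 0.1
   vertex 3.1 4.8 3.0
  endloop
 endfacet
 facet normal 0.950 0.309 0.034
  outer loop
   vertex 3.6 3.4 2.6
   vertex 4.6 0.1 4.6
   vertex 4.6 0.2 3.7
  endloop
 endfacet
 facet normal 0.945 0.321 0.057
  outer loop
   vertex 3.6 3.4 2.6
   vertex 3.1 4.8 3.0
   vertex 4.6 0.1 4.6
  endloop
 endfacet
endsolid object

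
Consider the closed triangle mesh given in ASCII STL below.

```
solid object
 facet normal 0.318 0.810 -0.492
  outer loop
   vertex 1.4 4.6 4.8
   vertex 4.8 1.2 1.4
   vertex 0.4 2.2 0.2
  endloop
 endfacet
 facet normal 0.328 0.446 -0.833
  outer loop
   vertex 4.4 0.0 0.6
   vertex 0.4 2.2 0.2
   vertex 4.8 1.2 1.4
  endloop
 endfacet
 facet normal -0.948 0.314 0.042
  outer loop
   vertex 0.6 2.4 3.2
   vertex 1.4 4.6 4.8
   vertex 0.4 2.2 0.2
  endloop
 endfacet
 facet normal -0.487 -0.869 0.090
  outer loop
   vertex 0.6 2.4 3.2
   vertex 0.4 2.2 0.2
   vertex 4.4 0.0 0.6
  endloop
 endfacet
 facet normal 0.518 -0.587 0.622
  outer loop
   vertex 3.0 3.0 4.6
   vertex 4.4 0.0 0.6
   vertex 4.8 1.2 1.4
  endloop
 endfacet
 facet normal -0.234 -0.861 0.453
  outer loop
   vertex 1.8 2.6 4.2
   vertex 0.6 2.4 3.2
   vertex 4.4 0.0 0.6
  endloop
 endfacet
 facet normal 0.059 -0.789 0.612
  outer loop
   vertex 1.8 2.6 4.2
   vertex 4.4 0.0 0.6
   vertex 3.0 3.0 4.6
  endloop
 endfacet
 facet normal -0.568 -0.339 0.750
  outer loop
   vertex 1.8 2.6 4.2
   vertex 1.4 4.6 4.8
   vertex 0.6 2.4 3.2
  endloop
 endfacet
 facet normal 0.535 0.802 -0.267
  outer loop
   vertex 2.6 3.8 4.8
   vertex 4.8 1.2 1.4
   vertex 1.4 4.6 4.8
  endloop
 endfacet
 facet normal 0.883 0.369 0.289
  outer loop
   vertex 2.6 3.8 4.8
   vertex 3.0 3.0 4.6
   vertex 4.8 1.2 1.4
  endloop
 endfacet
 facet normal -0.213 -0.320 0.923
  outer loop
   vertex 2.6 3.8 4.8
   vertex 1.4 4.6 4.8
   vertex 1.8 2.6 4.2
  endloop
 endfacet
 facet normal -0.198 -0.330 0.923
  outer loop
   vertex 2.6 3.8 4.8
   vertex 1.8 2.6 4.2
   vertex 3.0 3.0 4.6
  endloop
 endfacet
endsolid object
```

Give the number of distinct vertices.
8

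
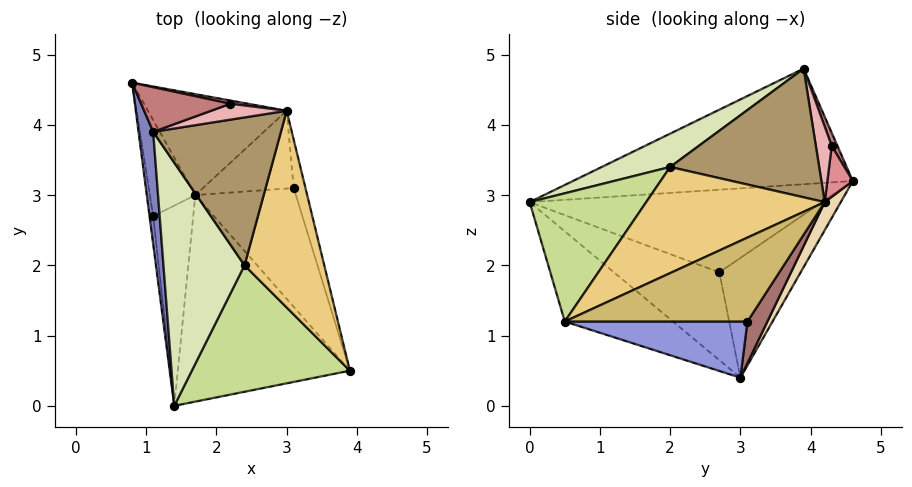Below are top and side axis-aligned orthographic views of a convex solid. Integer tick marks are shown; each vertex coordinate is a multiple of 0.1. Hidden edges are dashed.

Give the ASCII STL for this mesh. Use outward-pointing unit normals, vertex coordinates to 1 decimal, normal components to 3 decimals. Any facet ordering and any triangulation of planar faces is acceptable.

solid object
 facet normal -0.382 -0.569 -0.728
  outer loop
   vertex 1.7 3.0 0.4
   vertex 3.9 0.5 1.2
   vertex 1.4 0.0 2.9
  endloop
 endfacet
 facet normal -0.983 -0.136 0.125
  outer loop
   vertex 1.1 3.9 4.8
   vertex 0.8 4.6 3.2
   vertex 1.4 0.0 2.9
  endloop
 endfacet
 facet normal 0.483 0.148 -0.863
  outer loop
   vertex 3.1 3.1 1.2
   vertex 3.9 0.5 1.2
   vertex 1.7 3.0 0.4
  endloop
 endfacet
 facet normal -0.991 -0.126 -0.044
  outer loop
   vertex 1.1 2.7 1.9
   vertex 1.4 0.0 2.9
   vertex 0.8 4.6 3.2
  endloop
 endfacet
 facet normal -0.931 0.095 -0.353
  outer loop
   vertex 1.1 2.7 1.9
   vertex 0.8 4.6 3.2
   vertex 1.7 3.0 0.4
  endloop
 endfacet
 facet normal -0.882 -0.247 -0.402
  outer loop
   vertex 1.1 2.7 1.9
   vertex 1.7 3.0 0.4
   vertex 1.4 0.0 2.9
  endloop
 endfacet
 facet normal 0.561 -0.454 0.692
  outer loop
   vertex 2.4 2.0 3.4
   vertex 1.4 0.0 2.9
   vertex 3.9 0.5 1.2
  endloop
 endfacet
 facet normal 0.350 -0.388 0.852
  outer loop
   vertex 2.4 2.0 3.4
   vertex 1.1 3.9 4.8
   vertex 1.4 0.0 2.9
  endloop
 endfacet
 facet normal 0.709 -0.033 0.704
  outer loop
   vertex 3.0 4.2 2.9
   vertex 1.1 3.9 4.8
   vertex 2.4 2.0 3.4
  endloop
 endfacet
 facet normal 0.947 0.291 -0.133
  outer loop
   vertex 3.0 4.2 2.9
   vertex 3.9 0.5 1.2
   vertex 3.1 3.1 1.2
  endloop
 endfacet
 facet normal 0.797 -0.081 0.599
  outer loop
   vertex 3.0 4.2 2.9
   vertex 2.4 2.0 3.4
   vertex 3.9 0.5 1.2
  endloop
 endfacet
 facet normal 0.095 0.877 -0.471
  outer loop
   vertex 3.0 4.2 2.9
   vertex 1.7 3.0 0.4
   vertex 0.8 4.6 3.2
  endloop
 endfacet
 facet normal 0.237 0.822 -0.518
  outer loop
   vertex 3.0 4.2 2.9
   vertex 3.1 3.1 1.2
   vertex 1.7 3.0 0.4
  endloop
 endfacet
 facet normal 0.057 0.919 0.391
  outer loop
   vertex 2.2 4.3 3.7
   vertex 0.8 4.6 3.2
   vertex 1.1 3.9 4.8
  endloop
 endfacet
 facet normal 0.187 0.980 0.064
  outer loop
   vertex 2.2 4.3 3.7
   vertex 3.0 4.2 2.9
   vertex 0.8 4.6 3.2
  endloop
 endfacet
 facet normal 0.707 0.000 0.707
  outer loop
   vertex 2.2 4.3 3.7
   vertex 1.1 3.9 4.8
   vertex 3.0 4.2 2.9
  endloop
 endfacet
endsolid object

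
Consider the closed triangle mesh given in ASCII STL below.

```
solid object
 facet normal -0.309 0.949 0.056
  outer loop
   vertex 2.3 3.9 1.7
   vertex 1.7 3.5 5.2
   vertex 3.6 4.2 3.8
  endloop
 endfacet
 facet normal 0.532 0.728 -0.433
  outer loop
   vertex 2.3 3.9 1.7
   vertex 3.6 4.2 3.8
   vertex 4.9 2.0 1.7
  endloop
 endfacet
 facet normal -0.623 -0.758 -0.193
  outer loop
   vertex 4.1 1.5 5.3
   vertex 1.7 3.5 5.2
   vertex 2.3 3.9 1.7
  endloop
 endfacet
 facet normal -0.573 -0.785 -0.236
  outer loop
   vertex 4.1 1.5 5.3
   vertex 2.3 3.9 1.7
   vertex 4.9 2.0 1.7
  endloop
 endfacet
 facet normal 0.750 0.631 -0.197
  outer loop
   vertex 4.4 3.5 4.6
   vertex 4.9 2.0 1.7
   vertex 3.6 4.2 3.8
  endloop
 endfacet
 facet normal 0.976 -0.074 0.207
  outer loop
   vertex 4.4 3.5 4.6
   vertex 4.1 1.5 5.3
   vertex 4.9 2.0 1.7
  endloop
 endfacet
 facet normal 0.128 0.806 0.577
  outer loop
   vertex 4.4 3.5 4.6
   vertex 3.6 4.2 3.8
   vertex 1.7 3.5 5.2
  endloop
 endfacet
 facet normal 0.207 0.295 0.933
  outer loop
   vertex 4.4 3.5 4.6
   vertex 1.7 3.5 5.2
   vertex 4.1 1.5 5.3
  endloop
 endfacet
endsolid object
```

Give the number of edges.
12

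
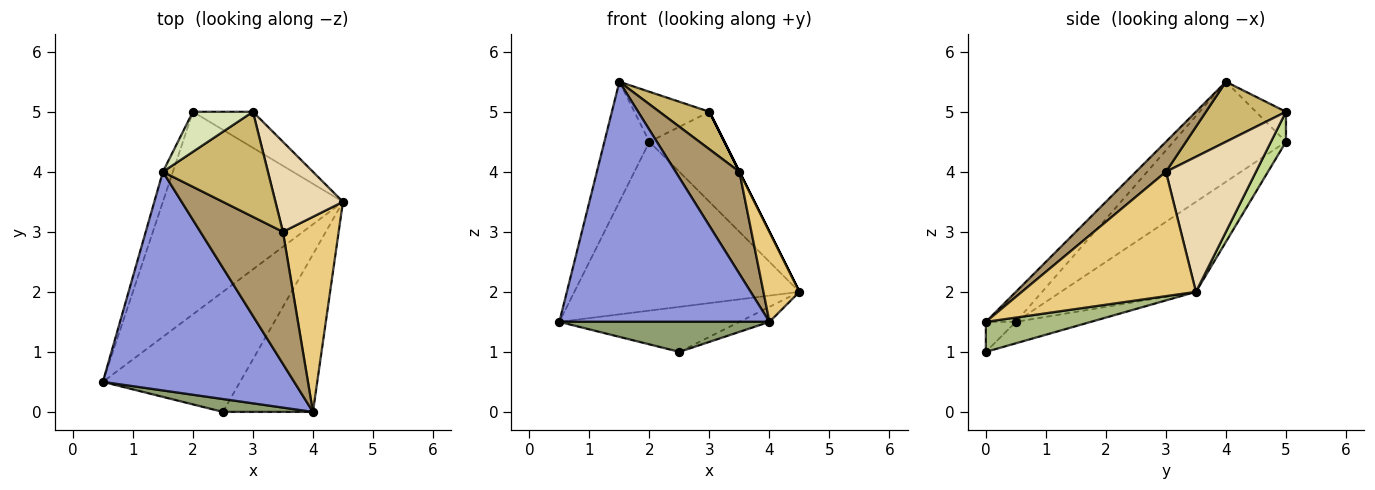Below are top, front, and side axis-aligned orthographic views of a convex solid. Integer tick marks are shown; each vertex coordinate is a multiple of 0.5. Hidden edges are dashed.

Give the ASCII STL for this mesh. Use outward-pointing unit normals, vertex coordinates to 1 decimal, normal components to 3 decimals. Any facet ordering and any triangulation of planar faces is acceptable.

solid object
 facet normal -0.359 0.598 -0.717
  outer loop
   vertex 2.0 5.0 4.5
   vertex 4.5 3.5 2.0
   vertex 0.5 0.5 1.5
  endloop
 endfacet
 facet normal -0.925 0.370 -0.092
  outer loop
   vertex 1.5 4.0 5.5
   vertex 2.0 5.0 4.5
   vertex 0.5 0.5 1.5
  endloop
 endfacet
 facet normal -0.105 -0.735 0.670
  outer loop
   vertex 1.5 4.0 5.5
   vertex 0.5 0.5 1.5
   vertex 4.0 0.0 1.5
  endloop
 endfacet
 facet normal -0.145 0.347 -0.926
  outer loop
   vertex 2.5 0.0 1.0
   vertex 0.5 0.5 1.5
   vertex 4.5 3.5 2.0
  endloop
 endfacet
 facet normal -0.130 -0.911 0.391
  outer loop
   vertex 2.5 0.0 1.0
   vertex 4.0 0.0 1.5
   vertex 0.5 0.5 1.5
  endloop
 endfacet
 facet normal 0.315 0.090 -0.945
  outer loop
   vertex 2.5 0.0 1.0
   vertex 4.5 3.5 2.0
   vertex 4.0 0.0 1.5
  endloop
 endfacet
 facet normal 0.183 0.913 -0.365
  outer loop
   vertex 3.0 5.0 5.0
   vertex 4.5 3.5 2.0
   vertex 2.0 5.0 4.5
  endloop
 endfacet
 facet normal -0.298 0.745 0.596
  outer loop
   vertex 3.0 5.0 5.0
   vertex 2.0 5.0 4.5
   vertex 1.5 4.0 5.5
  endloop
 endfacet
 facet normal 0.277 -0.588 0.760
  outer loop
   vertex 3.5 3.0 4.0
   vertex 1.5 4.0 5.5
   vertex 4.0 0.0 1.5
  endloop
 endfacet
 facet normal 0.474 -0.296 0.829
  outer loop
   vertex 3.5 3.0 4.0
   vertex 3.0 5.0 5.0
   vertex 1.5 4.0 5.5
  endloop
 endfacet
 facet normal 0.897 -0.186 0.402
  outer loop
   vertex 3.5 3.0 4.0
   vertex 4.0 0.0 1.5
   vertex 4.5 3.5 2.0
  endloop
 endfacet
 facet normal 0.894 0.000 0.447
  outer loop
   vertex 3.5 3.0 4.0
   vertex 4.5 3.5 2.0
   vertex 3.0 5.0 5.0
  endloop
 endfacet
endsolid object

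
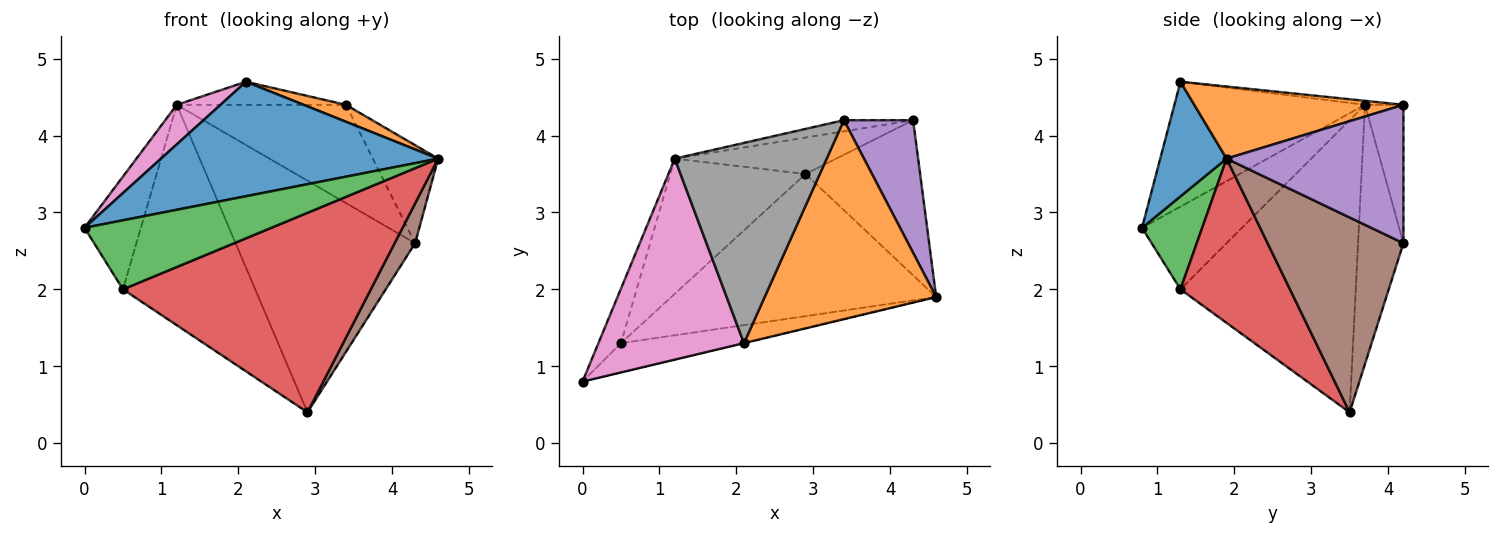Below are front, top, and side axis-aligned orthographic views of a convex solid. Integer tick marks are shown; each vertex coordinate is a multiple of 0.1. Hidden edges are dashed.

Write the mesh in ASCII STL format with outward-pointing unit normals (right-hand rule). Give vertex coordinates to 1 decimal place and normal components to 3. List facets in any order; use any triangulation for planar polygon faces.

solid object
 facet normal 0.233 -0.973 -0.001
  outer loop
   vertex 2.1 1.3 4.7
   vertex 0.0 0.8 2.8
   vertex 4.6 1.9 3.7
  endloop
 endfacet
 facet normal 0.386 -0.078 0.919
  outer loop
   vertex 2.1 1.3 4.7
   vertex 4.6 1.9 3.7
   vertex 3.4 4.2 4.4
  endloop
 endfacet
 facet normal 0.284 -0.883 -0.374
  outer loop
   vertex 0.5 1.3 2.0
   vertex 4.6 1.9 3.7
   vertex 0.0 0.8 2.8
  endloop
 endfacet
 facet normal 0.339 -0.766 -0.546
  outer loop
   vertex 0.5 1.3 2.0
   vertex 2.9 3.5 0.4
   vertex 4.6 1.9 3.7
  endloop
 endfacet
 facet normal 0.849 0.314 0.425
  outer loop
   vertex 4.3 4.2 2.6
   vertex 3.4 4.2 4.4
   vertex 4.6 1.9 3.7
  endloop
 endfacet
 facet normal 0.855 -0.129 -0.503
  outer loop
   vertex 4.3 4.2 2.6
   vertex 4.6 1.9 3.7
   vertex 2.9 3.5 0.4
  endloop
 endfacet
 facet normal -0.644 -0.148 0.751
  outer loop
   vertex 1.2 3.7 4.4
   vertex 0.0 0.8 2.8
   vertex 2.1 1.3 4.7
  endloop
 endfacet
 facet normal -0.026 0.114 0.993
  outer loop
   vertex 1.2 3.7 4.4
   vertex 2.1 1.3 4.7
   vertex 3.4 4.2 4.4
  endloop
 endfacet
 facet normal -0.847 0.478 -0.231
  outer loop
   vertex 1.2 3.7 4.4
   vertex 0.5 1.3 2.0
   vertex 0.0 0.8 2.8
  endloop
 endfacet
 facet normal -0.749 0.565 -0.347
  outer loop
   vertex 1.2 3.7 4.4
   vertex 2.9 3.5 0.4
   vertex 0.5 1.3 2.0
  endloop
 endfacet
 facet normal -0.220 0.969 -0.110
  outer loop
   vertex 1.2 3.7 4.4
   vertex 3.4 4.2 4.4
   vertex 4.3 4.2 2.6
  endloop
 endfacet
 facet normal -0.242 0.958 -0.151
  outer loop
   vertex 1.2 3.7 4.4
   vertex 4.3 4.2 2.6
   vertex 2.9 3.5 0.4
  endloop
 endfacet
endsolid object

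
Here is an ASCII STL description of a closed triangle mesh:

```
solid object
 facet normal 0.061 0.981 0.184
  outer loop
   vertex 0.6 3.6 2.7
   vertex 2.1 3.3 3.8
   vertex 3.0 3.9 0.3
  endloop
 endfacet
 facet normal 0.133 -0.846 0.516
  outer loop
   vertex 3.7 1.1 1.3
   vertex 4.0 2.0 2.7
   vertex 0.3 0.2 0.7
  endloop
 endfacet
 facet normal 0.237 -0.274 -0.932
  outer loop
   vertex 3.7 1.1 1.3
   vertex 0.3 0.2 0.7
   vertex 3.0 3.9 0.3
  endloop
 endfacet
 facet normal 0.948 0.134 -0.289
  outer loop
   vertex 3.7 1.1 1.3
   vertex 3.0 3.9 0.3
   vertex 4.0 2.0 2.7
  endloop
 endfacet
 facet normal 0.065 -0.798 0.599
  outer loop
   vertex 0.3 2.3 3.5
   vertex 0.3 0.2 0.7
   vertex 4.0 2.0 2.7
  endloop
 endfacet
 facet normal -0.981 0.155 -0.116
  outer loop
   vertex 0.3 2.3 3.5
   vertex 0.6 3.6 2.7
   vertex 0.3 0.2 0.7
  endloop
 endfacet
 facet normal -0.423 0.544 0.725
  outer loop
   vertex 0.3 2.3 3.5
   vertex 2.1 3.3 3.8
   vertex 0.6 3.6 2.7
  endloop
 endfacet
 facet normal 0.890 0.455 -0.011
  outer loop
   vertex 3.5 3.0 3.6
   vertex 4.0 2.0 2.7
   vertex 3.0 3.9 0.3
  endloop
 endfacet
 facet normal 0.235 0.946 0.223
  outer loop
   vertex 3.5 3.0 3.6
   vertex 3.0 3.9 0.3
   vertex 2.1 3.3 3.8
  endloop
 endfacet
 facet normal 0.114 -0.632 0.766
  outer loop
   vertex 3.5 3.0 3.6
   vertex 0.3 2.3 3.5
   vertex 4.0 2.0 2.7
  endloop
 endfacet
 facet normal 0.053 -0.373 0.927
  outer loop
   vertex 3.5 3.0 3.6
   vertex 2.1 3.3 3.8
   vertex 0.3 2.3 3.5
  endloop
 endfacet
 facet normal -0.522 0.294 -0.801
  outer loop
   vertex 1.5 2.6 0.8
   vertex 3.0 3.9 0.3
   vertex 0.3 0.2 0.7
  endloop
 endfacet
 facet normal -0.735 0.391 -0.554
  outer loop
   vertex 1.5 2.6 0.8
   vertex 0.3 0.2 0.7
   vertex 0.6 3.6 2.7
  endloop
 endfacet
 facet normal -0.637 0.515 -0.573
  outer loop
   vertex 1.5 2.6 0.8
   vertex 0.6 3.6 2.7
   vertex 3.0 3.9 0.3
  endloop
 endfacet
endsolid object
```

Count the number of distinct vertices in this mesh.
9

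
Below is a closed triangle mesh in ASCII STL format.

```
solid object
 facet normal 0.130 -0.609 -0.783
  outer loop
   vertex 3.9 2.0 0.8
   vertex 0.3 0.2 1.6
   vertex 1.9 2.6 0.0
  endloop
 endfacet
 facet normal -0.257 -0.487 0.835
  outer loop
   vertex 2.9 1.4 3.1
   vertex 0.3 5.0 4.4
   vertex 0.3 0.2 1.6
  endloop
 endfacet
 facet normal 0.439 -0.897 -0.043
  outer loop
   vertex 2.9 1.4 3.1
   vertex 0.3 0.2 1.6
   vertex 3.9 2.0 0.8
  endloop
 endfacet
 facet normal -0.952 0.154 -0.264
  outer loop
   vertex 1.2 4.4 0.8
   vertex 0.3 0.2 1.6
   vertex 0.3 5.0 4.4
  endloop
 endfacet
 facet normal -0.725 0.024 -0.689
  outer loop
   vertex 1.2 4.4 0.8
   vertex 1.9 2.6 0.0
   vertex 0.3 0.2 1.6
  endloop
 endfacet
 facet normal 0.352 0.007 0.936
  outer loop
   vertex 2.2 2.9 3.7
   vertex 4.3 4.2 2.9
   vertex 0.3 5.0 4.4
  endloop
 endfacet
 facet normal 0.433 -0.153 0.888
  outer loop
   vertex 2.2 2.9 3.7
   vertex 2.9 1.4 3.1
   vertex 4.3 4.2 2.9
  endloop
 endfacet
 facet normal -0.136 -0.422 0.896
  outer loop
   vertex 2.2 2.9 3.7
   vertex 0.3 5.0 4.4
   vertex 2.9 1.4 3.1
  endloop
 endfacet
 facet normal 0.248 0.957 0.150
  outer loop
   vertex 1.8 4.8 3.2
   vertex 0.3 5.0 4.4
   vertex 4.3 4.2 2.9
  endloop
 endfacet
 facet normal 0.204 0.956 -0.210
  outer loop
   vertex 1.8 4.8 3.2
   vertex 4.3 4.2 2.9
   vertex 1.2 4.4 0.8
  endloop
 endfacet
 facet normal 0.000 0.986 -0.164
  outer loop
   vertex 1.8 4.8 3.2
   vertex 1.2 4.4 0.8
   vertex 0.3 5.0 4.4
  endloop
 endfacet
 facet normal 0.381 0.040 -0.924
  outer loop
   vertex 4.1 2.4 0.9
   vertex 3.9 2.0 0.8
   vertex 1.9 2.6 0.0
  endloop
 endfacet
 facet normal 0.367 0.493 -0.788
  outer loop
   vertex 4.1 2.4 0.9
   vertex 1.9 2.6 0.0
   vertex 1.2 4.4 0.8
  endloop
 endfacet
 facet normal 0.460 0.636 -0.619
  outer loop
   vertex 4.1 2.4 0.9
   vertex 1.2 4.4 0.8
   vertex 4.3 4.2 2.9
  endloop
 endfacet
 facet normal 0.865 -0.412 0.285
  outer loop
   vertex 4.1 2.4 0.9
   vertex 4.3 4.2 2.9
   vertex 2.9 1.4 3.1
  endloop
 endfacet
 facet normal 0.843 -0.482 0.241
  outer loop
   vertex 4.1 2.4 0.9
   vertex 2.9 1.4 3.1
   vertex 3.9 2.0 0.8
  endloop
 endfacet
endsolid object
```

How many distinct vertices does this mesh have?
10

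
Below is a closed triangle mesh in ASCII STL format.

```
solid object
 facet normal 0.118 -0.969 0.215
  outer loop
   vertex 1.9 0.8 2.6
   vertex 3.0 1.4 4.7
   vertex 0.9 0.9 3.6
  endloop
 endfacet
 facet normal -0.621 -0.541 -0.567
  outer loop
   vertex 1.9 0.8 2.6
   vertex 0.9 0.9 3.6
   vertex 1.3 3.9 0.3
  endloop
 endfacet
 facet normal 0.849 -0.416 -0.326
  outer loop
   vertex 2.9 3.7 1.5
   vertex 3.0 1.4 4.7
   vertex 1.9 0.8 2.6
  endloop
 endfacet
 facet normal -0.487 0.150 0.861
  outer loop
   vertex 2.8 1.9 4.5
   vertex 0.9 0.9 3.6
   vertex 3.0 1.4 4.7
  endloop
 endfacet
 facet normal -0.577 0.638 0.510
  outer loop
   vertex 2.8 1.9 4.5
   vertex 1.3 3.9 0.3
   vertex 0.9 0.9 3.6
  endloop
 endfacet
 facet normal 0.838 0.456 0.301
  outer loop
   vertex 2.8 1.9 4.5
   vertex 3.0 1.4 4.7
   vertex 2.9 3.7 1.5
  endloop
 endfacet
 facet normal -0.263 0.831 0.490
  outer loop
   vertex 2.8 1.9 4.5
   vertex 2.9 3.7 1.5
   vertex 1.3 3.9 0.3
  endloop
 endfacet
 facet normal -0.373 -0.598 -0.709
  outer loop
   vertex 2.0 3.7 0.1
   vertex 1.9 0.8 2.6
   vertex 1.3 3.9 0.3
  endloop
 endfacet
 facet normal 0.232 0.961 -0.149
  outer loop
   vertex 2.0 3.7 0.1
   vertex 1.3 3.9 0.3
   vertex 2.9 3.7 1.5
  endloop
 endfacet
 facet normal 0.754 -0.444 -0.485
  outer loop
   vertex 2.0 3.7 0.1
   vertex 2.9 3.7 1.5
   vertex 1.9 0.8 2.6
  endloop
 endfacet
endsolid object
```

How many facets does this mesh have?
10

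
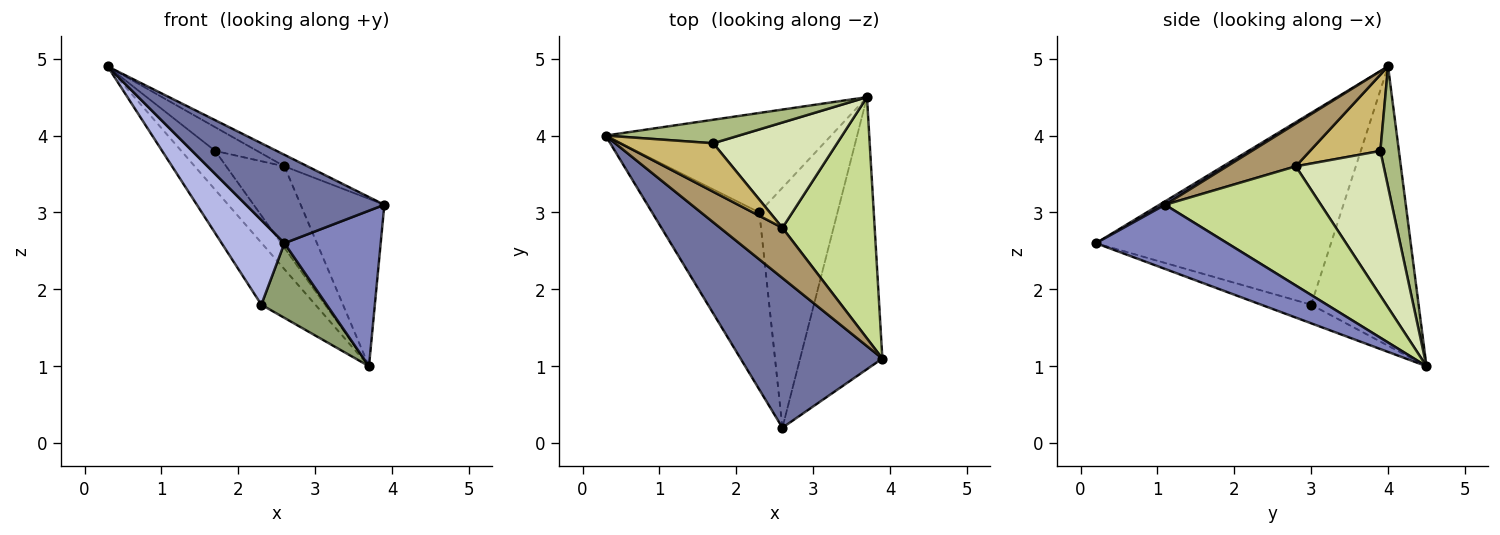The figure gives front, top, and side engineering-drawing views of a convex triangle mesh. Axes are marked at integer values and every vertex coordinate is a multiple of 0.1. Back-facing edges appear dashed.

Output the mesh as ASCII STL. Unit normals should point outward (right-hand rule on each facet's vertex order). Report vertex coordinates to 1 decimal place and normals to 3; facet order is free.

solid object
 facet normal 0.021 -0.508 0.861
  outer loop
   vertex 2.6 0.2 2.6
   vertex 3.9 1.1 3.1
   vertex 0.3 4.0 4.9
  endloop
 endfacet
 facet normal 0.561 -0.411 -0.719
  outer loop
   vertex 2.6 0.2 2.6
   vertex 3.7 4.5 1.0
   vertex 3.9 1.1 3.1
  endloop
 endfacet
 facet normal -0.725 0.364 -0.585
  outer loop
   vertex 2.3 3.0 1.8
   vertex 0.3 4.0 4.9
   vertex 3.7 4.5 1.0
  endloop
 endfacet
 facet normal -0.850 -0.227 -0.475
  outer loop
   vertex 2.3 3.0 1.8
   vertex 2.6 0.2 2.6
   vertex 0.3 4.0 4.9
  endloop
 endfacet
 facet normal -0.222 -0.290 -0.931
  outer loop
   vertex 2.3 3.0 1.8
   vertex 3.7 4.5 1.0
   vertex 2.6 0.2 2.6
  endloop
 endfacet
 facet normal 0.424 0.775 0.469
  outer loop
   vertex 1.7 3.9 3.8
   vertex 3.7 4.5 1.0
   vertex 0.3 4.0 4.9
  endloop
 endfacet
 facet normal 0.728 0.391 0.563
  outer loop
   vertex 2.6 2.8 3.6
   vertex 3.9 1.1 3.1
   vertex 3.7 4.5 1.0
  endloop
 endfacet
 facet normal 0.679 0.450 0.581
  outer loop
   vertex 2.6 2.8 3.6
   vertex 3.7 4.5 1.0
   vertex 1.7 3.9 3.8
  endloop
 endfacet
 facet normal 0.555 0.186 0.811
  outer loop
   vertex 2.6 2.8 3.6
   vertex 0.3 4.0 4.9
   vertex 3.9 1.1 3.1
  endloop
 endfacet
 facet normal 0.593 0.354 0.723
  outer loop
   vertex 2.6 2.8 3.6
   vertex 1.7 3.9 3.8
   vertex 0.3 4.0 4.9
  endloop
 endfacet
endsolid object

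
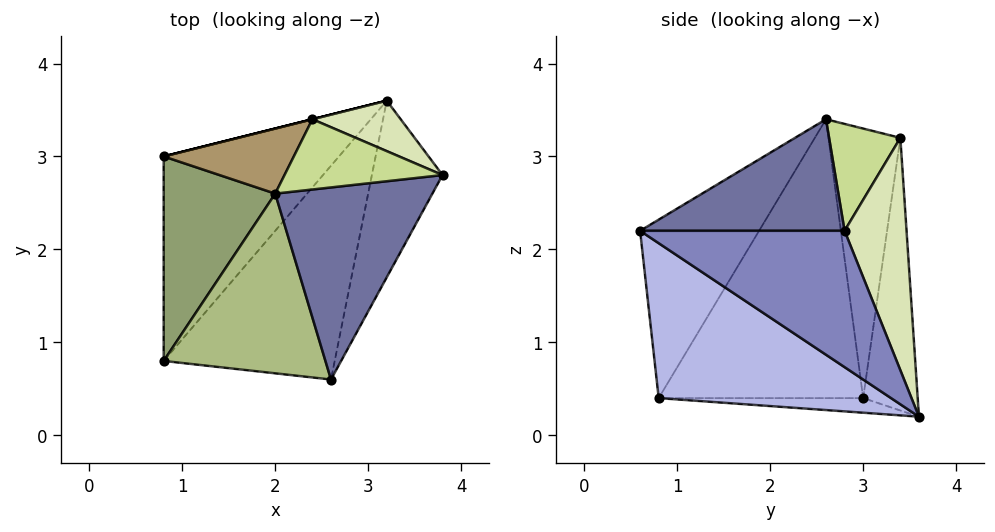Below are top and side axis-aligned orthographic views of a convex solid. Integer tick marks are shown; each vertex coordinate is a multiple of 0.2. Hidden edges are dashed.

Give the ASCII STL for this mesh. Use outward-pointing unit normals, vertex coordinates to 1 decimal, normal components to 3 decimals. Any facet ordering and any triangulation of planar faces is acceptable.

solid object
 facet normal 0.552 -0.301 0.778
  outer loop
   vertex 2.0 2.6 3.4
   vertex 2.6 0.6 2.2
   vertex 3.8 2.8 2.2
  endloop
 endfacet
 facet normal 0.799 -0.436 -0.414
  outer loop
   vertex 3.2 3.6 0.2
   vertex 3.8 2.8 2.2
   vertex 2.6 0.6 2.2
  endloop
 endfacet
 facet normal -0.083 0.000 -0.997
  outer loop
   vertex 0.8 0.8 0.4
   vertex 0.8 3.0 0.4
   vertex 3.2 3.6 0.2
  endloop
 endfacet
 facet normal 0.568 -0.532 -0.628
  outer loop
   vertex 0.8 0.8 0.4
   vertex 3.2 3.6 0.2
   vertex 2.6 0.6 2.2
  endloop
 endfacet
 facet normal -0.928 0.000 0.371
  outer loop
   vertex 0.8 0.8 0.4
   vertex 2.0 2.6 3.4
   vertex 0.8 3.0 0.4
  endloop
 endfacet
 facet normal -0.628 -0.530 0.569
  outer loop
   vertex 0.8 0.8 0.4
   vertex 2.6 0.6 2.2
   vertex 2.0 2.6 3.4
  endloop
 endfacet
 facet normal 0.559 -0.073 0.826
  outer loop
   vertex 2.4 3.4 3.2
   vertex 2.0 2.6 3.4
   vertex 3.8 2.8 2.2
  endloop
 endfacet
 facet normal 0.498 0.846 0.189
  outer loop
   vertex 2.4 3.4 3.2
   vertex 3.8 2.8 2.2
   vertex 3.2 3.6 0.2
  endloop
 endfacet
 facet normal -0.786 0.488 0.379
  outer loop
   vertex 2.4 3.4 3.2
   vertex 0.8 3.0 0.4
   vertex 2.0 2.6 3.4
  endloop
 endfacet
 facet normal -0.243 0.970 0.000
  outer loop
   vertex 2.4 3.4 3.2
   vertex 3.2 3.6 0.2
   vertex 0.8 3.0 0.4
  endloop
 endfacet
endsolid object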